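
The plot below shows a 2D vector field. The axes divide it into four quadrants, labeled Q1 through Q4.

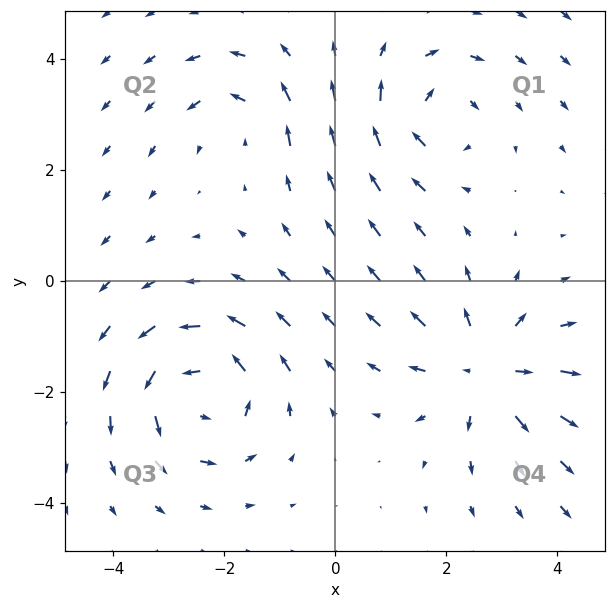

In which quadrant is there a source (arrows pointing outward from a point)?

The source sits at approximately (2.7, -1.6), which lies in quadrant Q4. The divergence there is about +4, positive as expected for a source.

Q4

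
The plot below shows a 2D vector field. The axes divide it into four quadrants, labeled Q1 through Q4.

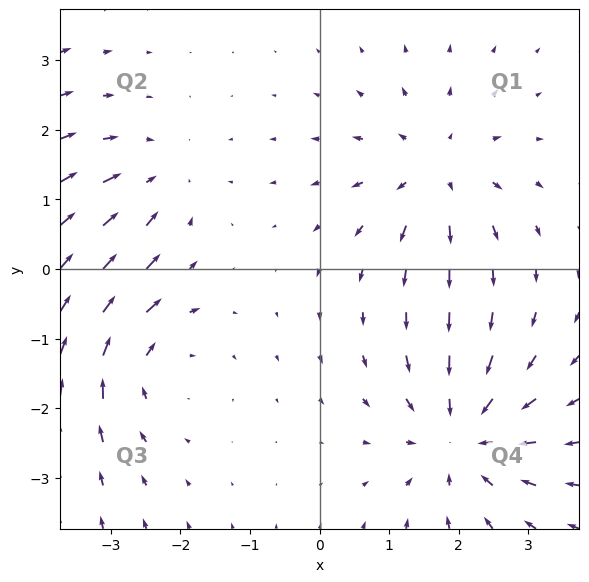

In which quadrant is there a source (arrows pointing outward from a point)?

Q1

The source sits at approximately (1.7, 1.4), which lies in quadrant Q1. The divergence there is about +4, positive as expected for a source.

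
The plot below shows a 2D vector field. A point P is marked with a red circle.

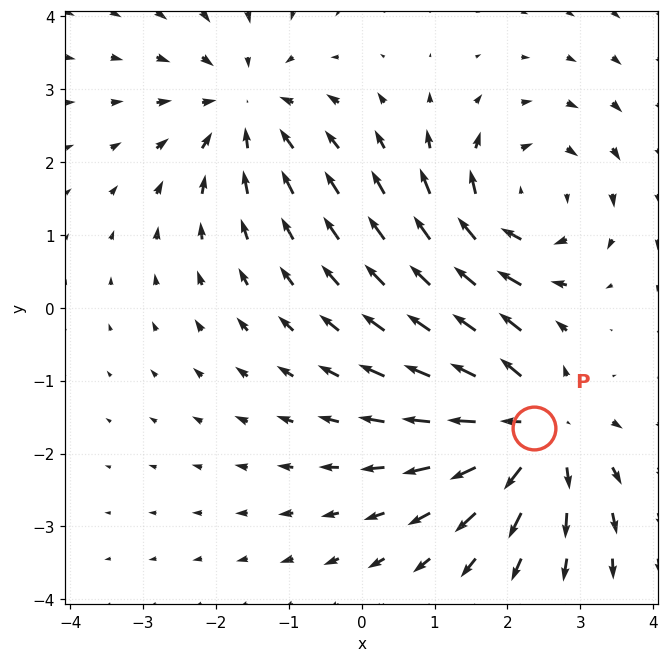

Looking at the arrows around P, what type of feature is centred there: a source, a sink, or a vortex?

At P (2.4, -1.7) the arrows spread outward. Divergence about +4, curl ≈0 — positive divergence with near-zero curl is a source.

source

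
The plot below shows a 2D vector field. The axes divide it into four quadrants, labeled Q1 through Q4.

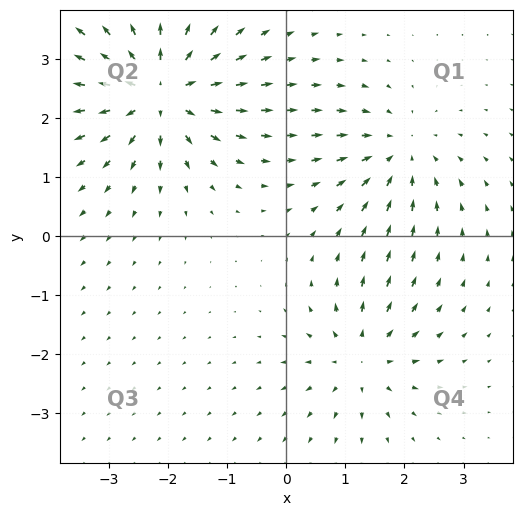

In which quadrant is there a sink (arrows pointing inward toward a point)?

Q1

The sink sits at approximately (1.9, 1.4), which lies in quadrant Q1. The divergence there is about -3, negative as expected for a sink.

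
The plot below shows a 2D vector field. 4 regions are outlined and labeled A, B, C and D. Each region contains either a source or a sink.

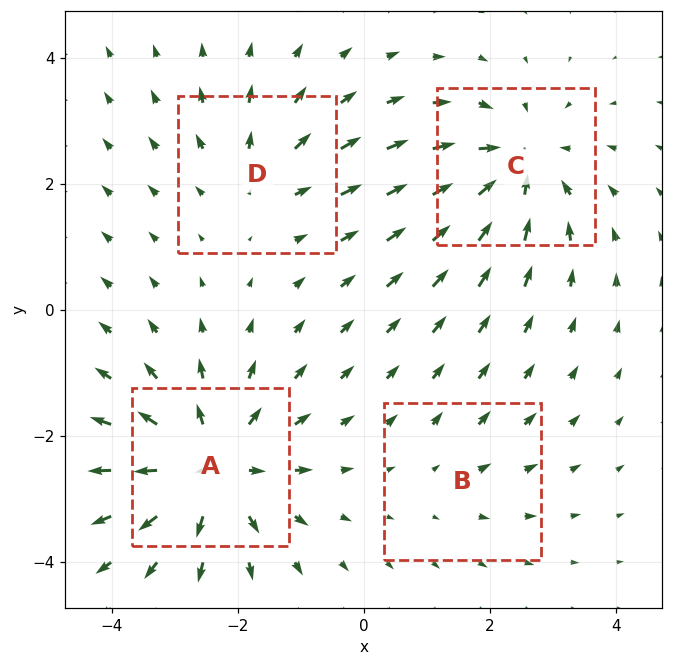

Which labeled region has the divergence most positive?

Divergence at each region's feature centre — A: about +6, B: about +2, C: about -5, D: about +3. Region A is most positive.

A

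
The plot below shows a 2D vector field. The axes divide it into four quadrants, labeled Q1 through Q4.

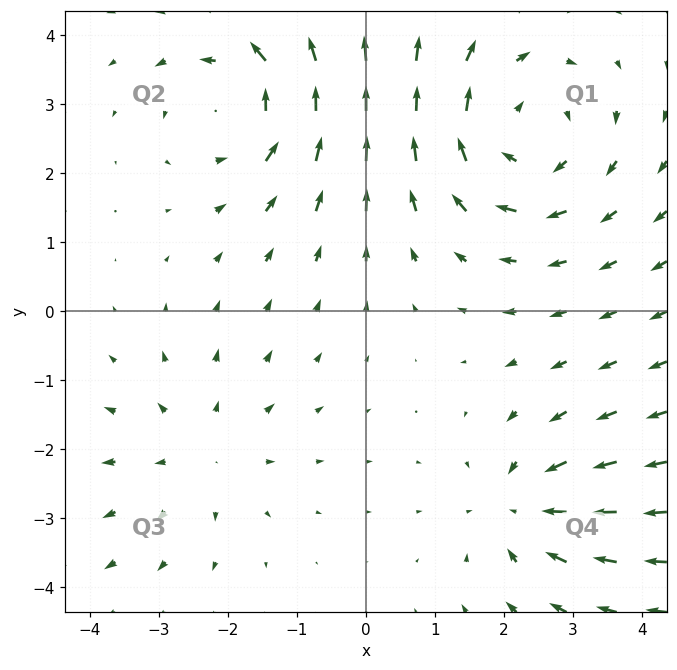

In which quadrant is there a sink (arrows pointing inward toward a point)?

The sink sits at approximately (2.3, -2.8), which lies in quadrant Q4. The divergence there is about -4, negative as expected for a sink.

Q4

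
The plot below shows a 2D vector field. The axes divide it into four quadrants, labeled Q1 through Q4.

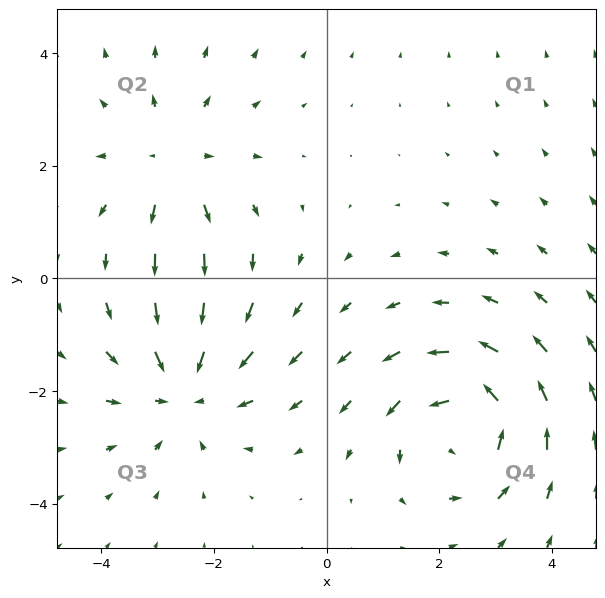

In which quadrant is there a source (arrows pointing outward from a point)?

The source sits at approximately (-2.7, 2.0), which lies in quadrant Q2. The divergence there is about +2, positive as expected for a source.

Q2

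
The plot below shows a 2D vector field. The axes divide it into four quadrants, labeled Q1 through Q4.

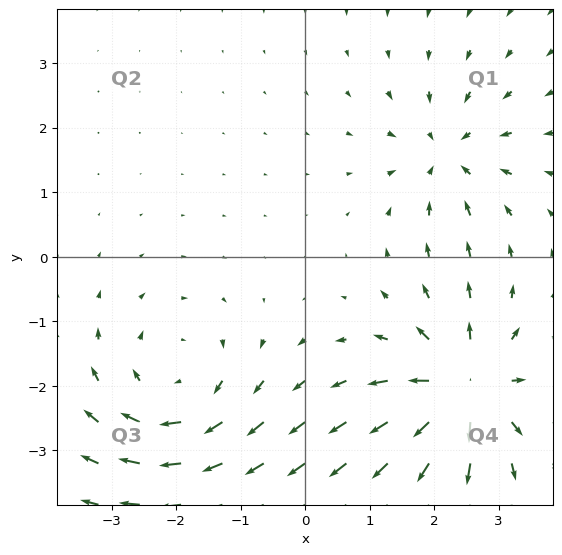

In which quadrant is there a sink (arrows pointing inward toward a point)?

The sink sits at approximately (2.2, 1.6), which lies in quadrant Q1. The divergence there is about -4, negative as expected for a sink.

Q1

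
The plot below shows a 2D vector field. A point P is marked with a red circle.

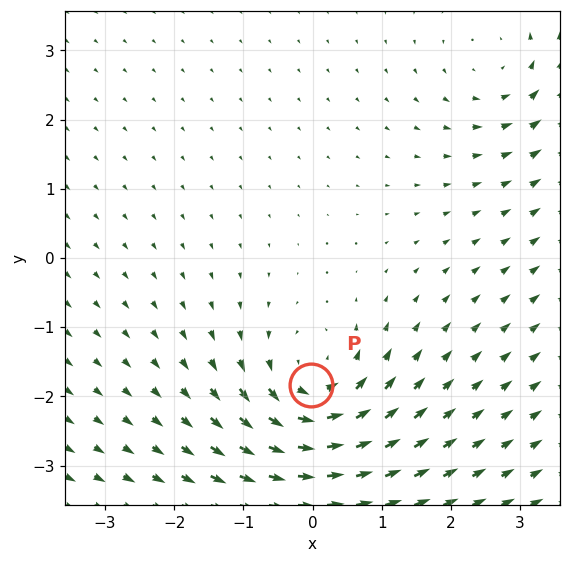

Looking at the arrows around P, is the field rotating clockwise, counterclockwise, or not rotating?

counterclockwise

Near P at (-0.0, -1.8) the arrows circulate counterclockwise. The curl (z-component) there is about +5; positive curl means counterclockwise rotation.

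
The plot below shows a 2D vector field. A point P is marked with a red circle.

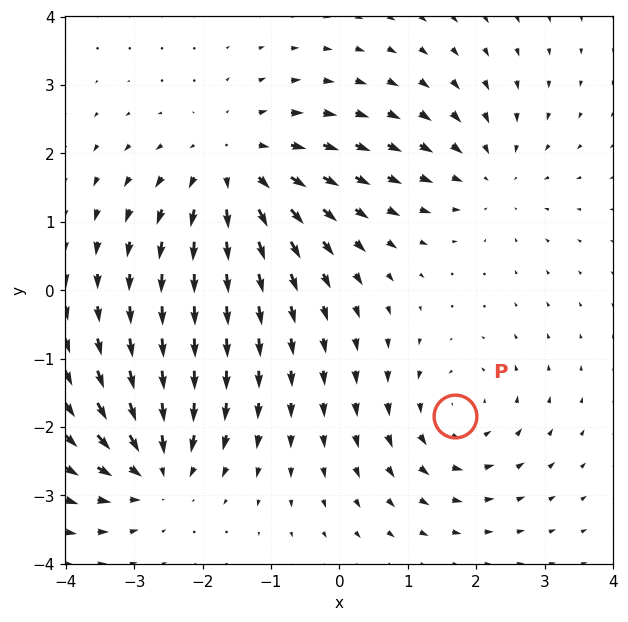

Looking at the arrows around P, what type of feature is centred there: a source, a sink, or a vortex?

At P (1.7, -1.8) the arrows circulate counterclockwise. Divergence ≈0, curl about +3 — near-zero divergence with nonzero curl is a vortex.

vortex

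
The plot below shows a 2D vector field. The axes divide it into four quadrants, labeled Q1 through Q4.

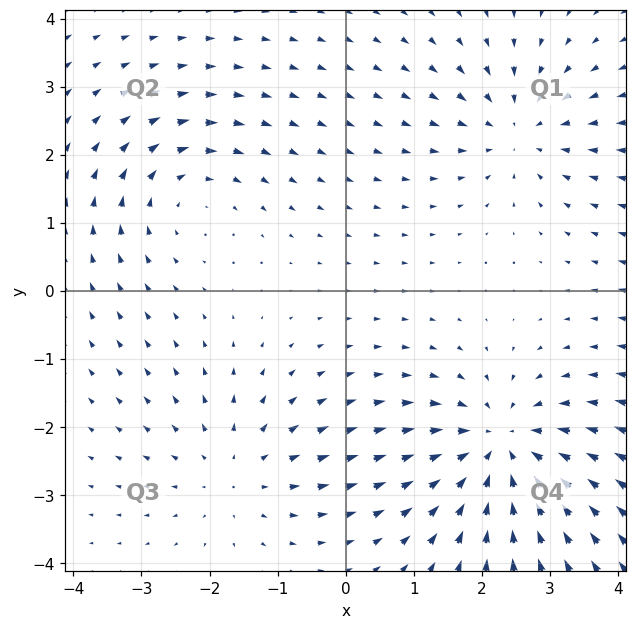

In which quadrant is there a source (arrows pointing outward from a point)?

The source sits at approximately (-1.6, -2.6), which lies in quadrant Q3. The divergence there is about +2, positive as expected for a source.

Q3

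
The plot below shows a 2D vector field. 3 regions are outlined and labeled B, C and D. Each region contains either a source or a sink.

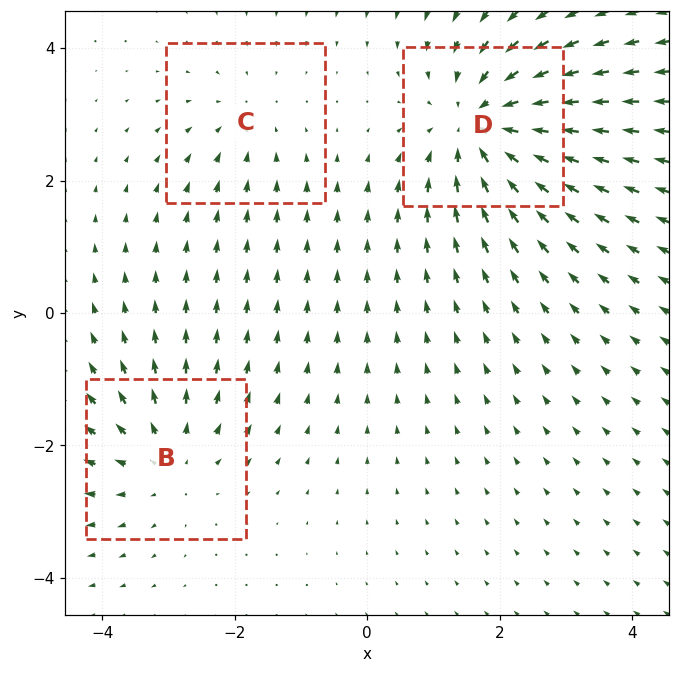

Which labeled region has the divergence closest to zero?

Divergence at each region's feature centre — B: about +3, C: about -2, D: about -4. Region C is closest to zero.

C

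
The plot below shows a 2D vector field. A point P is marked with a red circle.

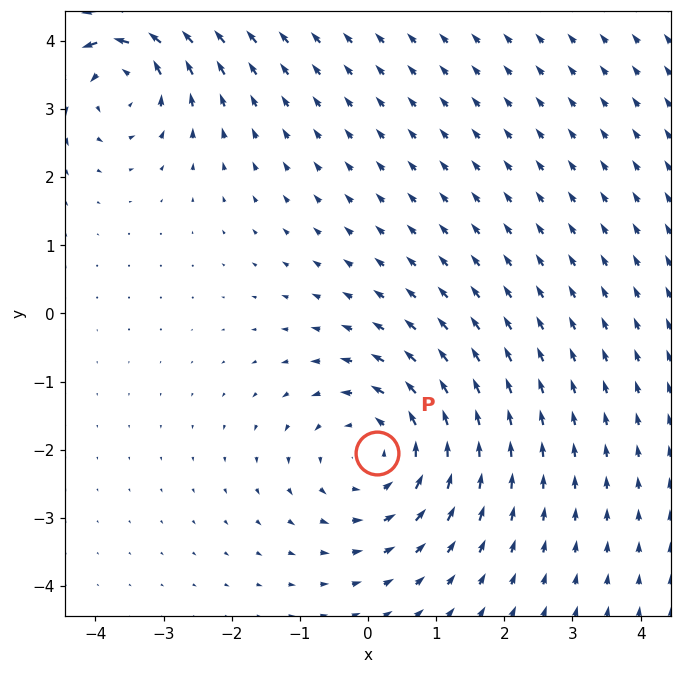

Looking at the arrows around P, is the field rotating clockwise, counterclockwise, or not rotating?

counterclockwise

Near P at (0.1, -2.1) the arrows circulate counterclockwise. The curl (z-component) there is about +3; positive curl means counterclockwise rotation.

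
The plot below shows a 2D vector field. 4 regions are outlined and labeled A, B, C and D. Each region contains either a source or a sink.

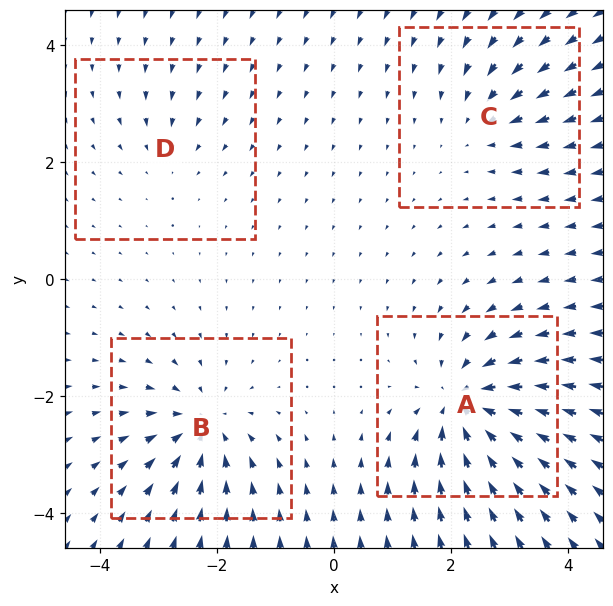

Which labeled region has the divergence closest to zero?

Divergence at each region's feature centre — A: about -7, B: about -6, C: about -4, D: about -2. Region D is closest to zero.

D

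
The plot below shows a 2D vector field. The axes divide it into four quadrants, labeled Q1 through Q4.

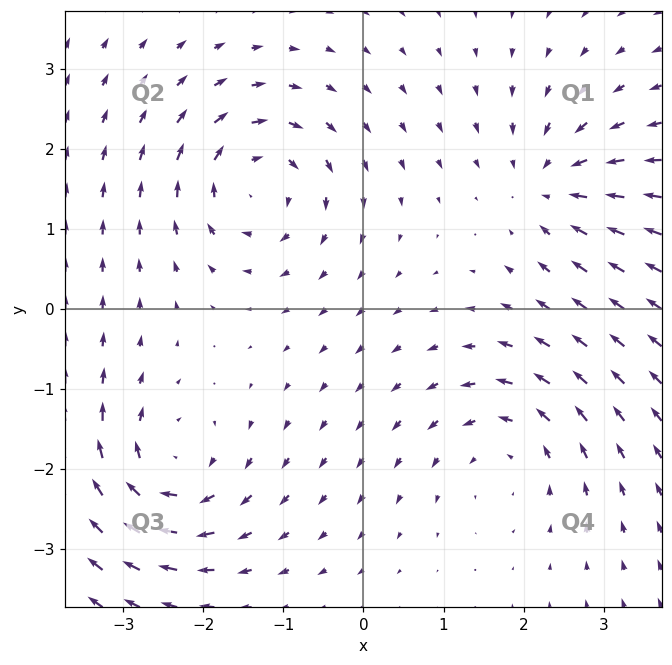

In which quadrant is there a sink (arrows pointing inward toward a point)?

The sink sits at approximately (2.3, 1.6), which lies in quadrant Q1. The divergence there is about -4, negative as expected for a sink.

Q1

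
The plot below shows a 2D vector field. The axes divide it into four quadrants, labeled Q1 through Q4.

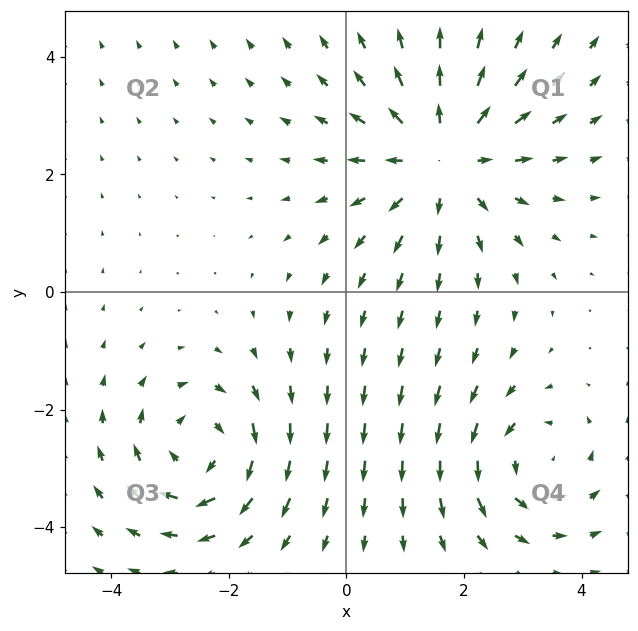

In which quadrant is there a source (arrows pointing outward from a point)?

Q1

The source sits at approximately (1.7, 2.3), which lies in quadrant Q1. The divergence there is about +4, positive as expected for a source.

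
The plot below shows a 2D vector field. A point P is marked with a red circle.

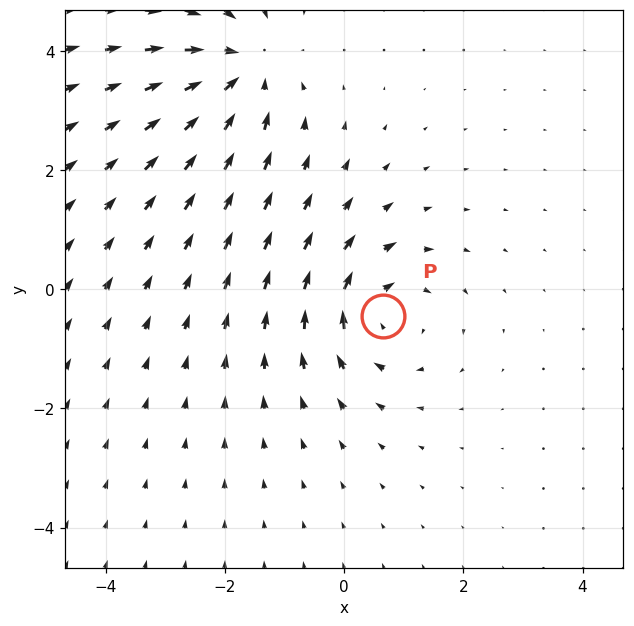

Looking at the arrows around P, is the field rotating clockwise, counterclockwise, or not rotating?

Near P at (0.6, -0.4) the arrows circulate clockwise. The curl (z-component) there is about -4; negative curl means clockwise rotation.

clockwise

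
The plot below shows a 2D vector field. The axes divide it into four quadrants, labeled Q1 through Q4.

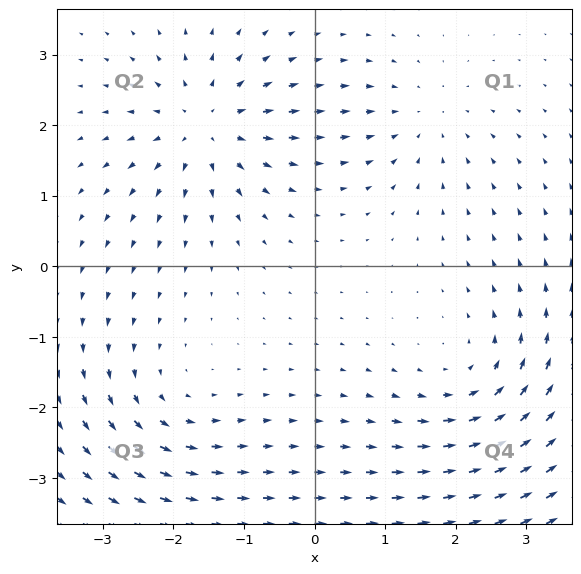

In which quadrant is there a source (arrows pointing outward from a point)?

Q2

The source sits at approximately (-1.5, 2.0), which lies in quadrant Q2. The divergence there is about +6, positive as expected for a source.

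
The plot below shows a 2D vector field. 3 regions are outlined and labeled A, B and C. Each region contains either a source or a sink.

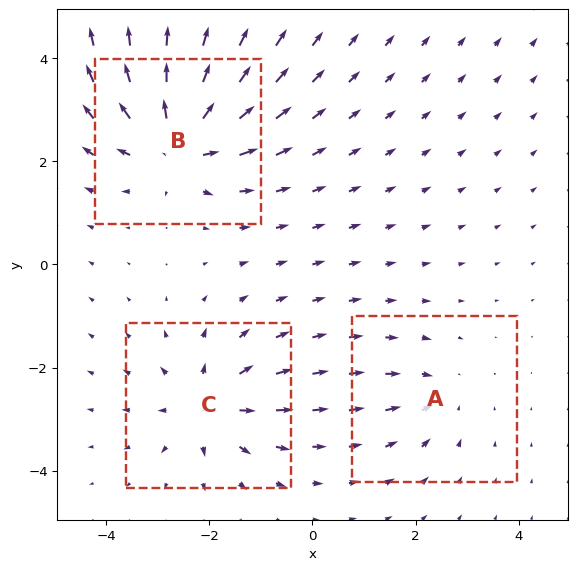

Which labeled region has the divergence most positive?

B

Divergence at each region's feature centre — A: about -2, B: about +5, C: about +4. Region B is most positive.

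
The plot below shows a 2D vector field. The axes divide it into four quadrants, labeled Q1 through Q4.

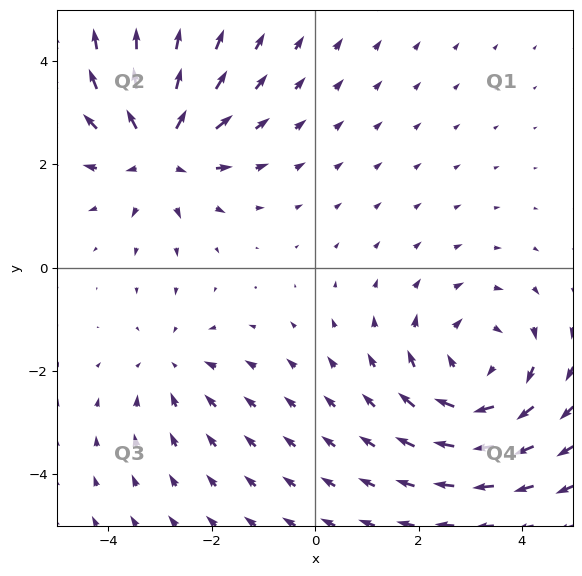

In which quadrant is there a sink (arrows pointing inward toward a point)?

The sink sits at approximately (-2.8, -1.9), which lies in quadrant Q3. The divergence there is about -3, negative as expected for a sink.

Q3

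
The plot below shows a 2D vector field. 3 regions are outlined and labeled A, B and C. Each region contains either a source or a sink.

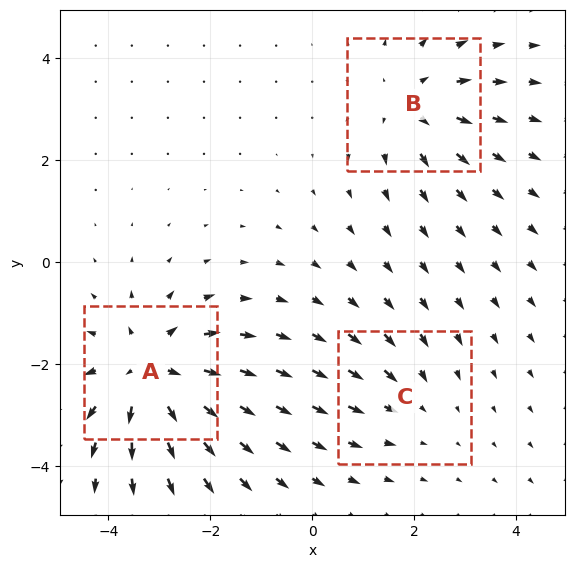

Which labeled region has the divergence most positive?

Divergence at each region's feature centre — A: about +4, B: about +3, C: about -2. Region A is most positive.

A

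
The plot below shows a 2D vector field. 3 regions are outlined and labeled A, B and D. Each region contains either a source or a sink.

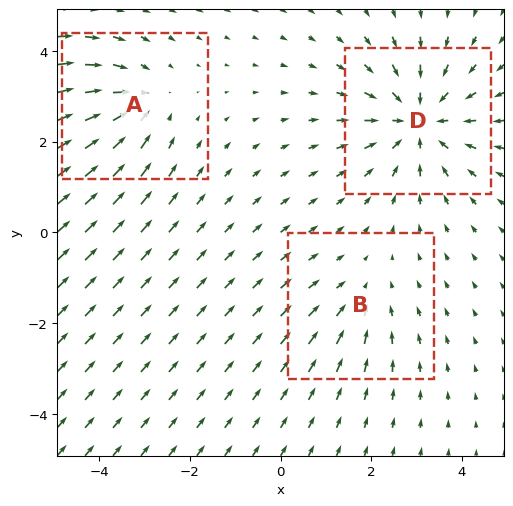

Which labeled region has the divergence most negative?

D

Divergence at each region's feature centre — A: about -3, B: about -2, D: about -4. Region D is most negative.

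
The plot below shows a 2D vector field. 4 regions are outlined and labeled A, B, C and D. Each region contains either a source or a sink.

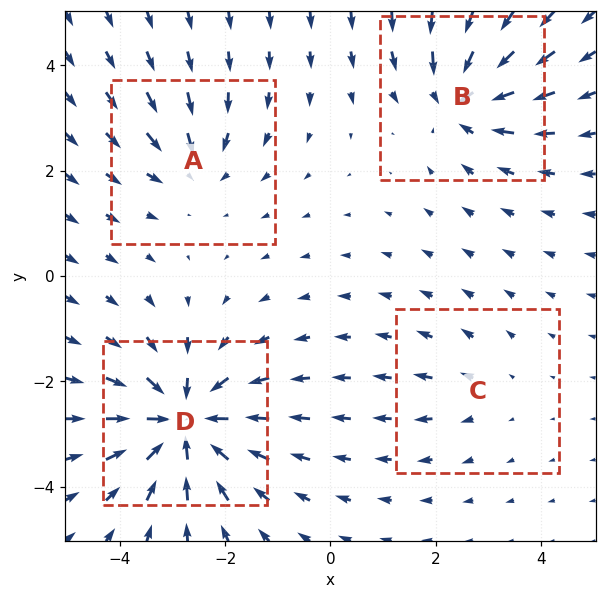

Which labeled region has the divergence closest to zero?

C

Divergence at each region's feature centre — A: about -3, B: about -5, C: about +2, D: about -7. Region C is closest to zero.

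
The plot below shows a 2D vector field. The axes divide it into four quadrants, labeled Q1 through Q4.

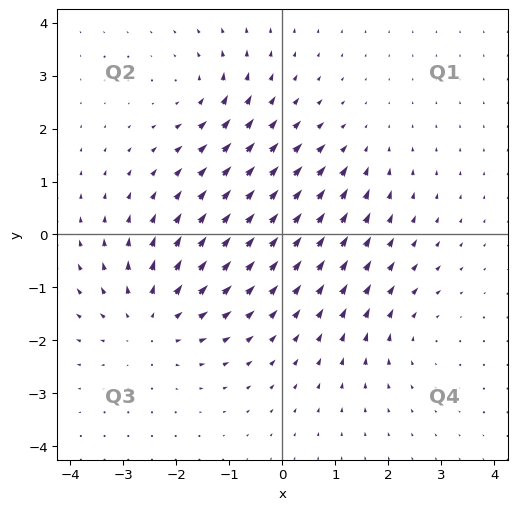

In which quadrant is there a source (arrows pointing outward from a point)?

The source sits at approximately (-2.5, -1.6), which lies in quadrant Q3. The divergence there is about +4, positive as expected for a source.

Q3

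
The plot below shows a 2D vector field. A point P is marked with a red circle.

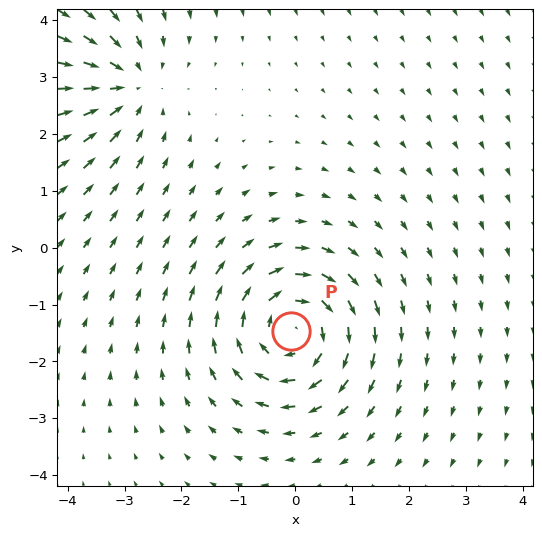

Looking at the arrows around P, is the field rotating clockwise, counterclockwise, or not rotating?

Near P at (-0.1, -1.5) the arrows circulate clockwise. The curl (z-component) there is about -5; negative curl means clockwise rotation.

clockwise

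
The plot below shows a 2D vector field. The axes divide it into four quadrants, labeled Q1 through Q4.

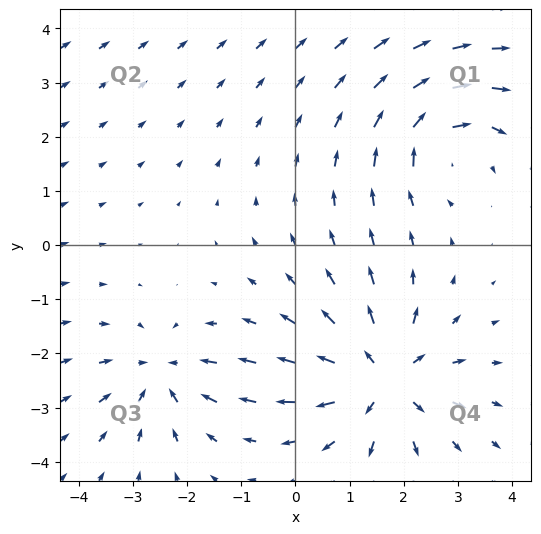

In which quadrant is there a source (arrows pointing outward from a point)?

Q4

The source sits at approximately (1.6, -2.5), which lies in quadrant Q4. The divergence there is about +6, positive as expected for a source.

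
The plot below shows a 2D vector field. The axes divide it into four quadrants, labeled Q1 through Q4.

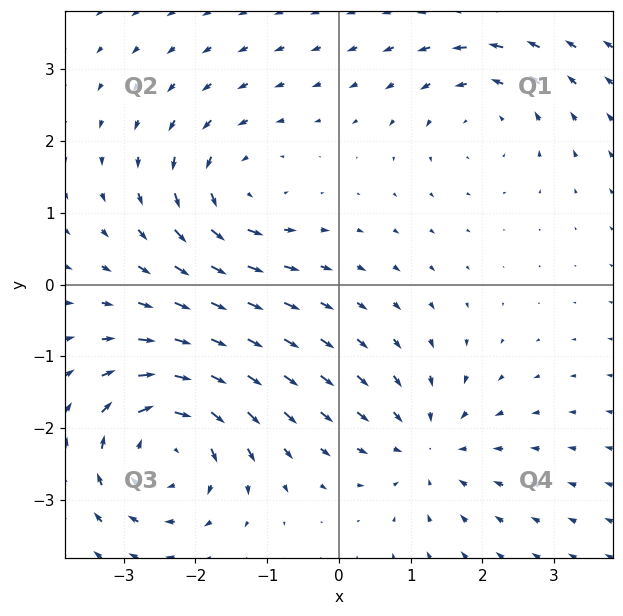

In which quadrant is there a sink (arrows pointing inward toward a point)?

Q4

The sink sits at approximately (1.2, -2.3), which lies in quadrant Q4. The divergence there is about -3, negative as expected for a sink.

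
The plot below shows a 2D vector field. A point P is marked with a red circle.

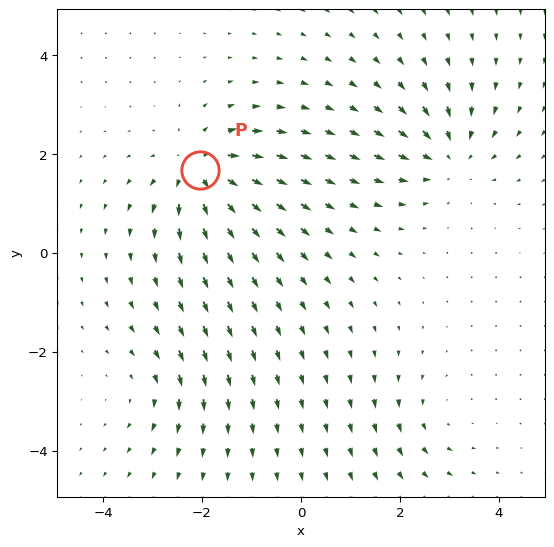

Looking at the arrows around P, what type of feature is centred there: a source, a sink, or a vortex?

source

At P (-2.0, 1.7) the arrows spread outward. Divergence about +6, curl ≈0 — positive divergence with near-zero curl is a source.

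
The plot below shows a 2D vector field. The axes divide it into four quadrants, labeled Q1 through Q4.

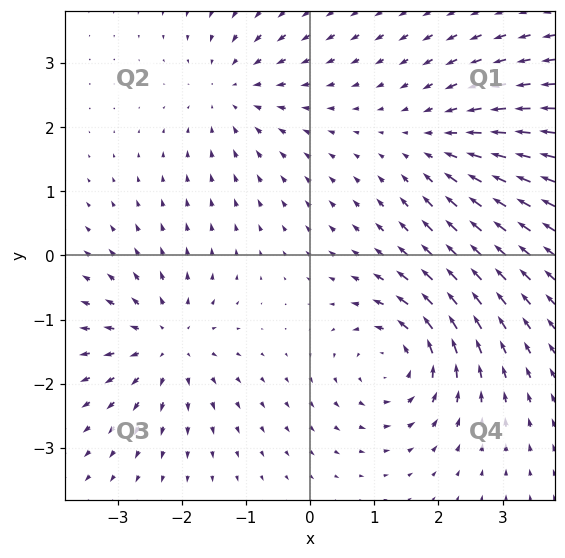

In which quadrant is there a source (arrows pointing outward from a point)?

Q3

The source sits at approximately (-2.2, -1.4), which lies in quadrant Q3. The divergence there is about +4, positive as expected for a source.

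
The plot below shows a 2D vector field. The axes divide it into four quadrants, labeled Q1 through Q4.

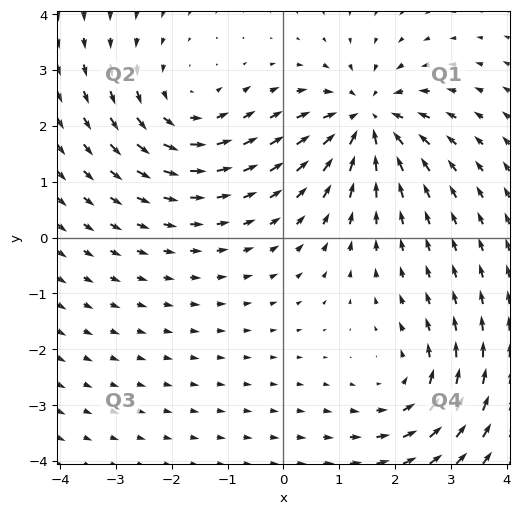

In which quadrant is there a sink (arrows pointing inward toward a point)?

The sink sits at approximately (1.5, 2.1), which lies in quadrant Q1. The divergence there is about -5, negative as expected for a sink.

Q1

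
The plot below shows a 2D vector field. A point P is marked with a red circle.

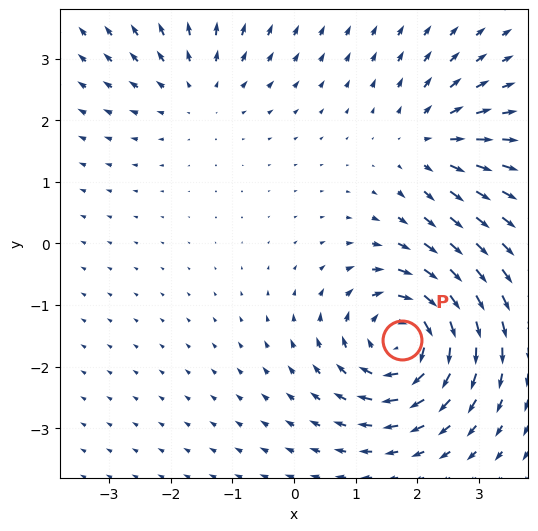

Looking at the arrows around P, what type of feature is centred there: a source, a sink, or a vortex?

vortex

At P (1.8, -1.6) the arrows circulate clockwise. Divergence ≈0, curl about -6 — near-zero divergence with nonzero curl is a vortex.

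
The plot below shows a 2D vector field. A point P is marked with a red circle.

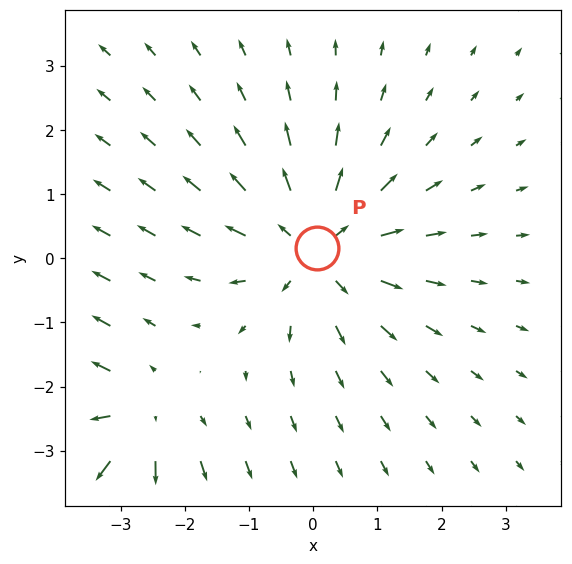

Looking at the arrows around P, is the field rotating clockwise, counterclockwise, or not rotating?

Near P at (0.1, 0.2) the arrows show no circulation. The curl there is ≈0.

not rotating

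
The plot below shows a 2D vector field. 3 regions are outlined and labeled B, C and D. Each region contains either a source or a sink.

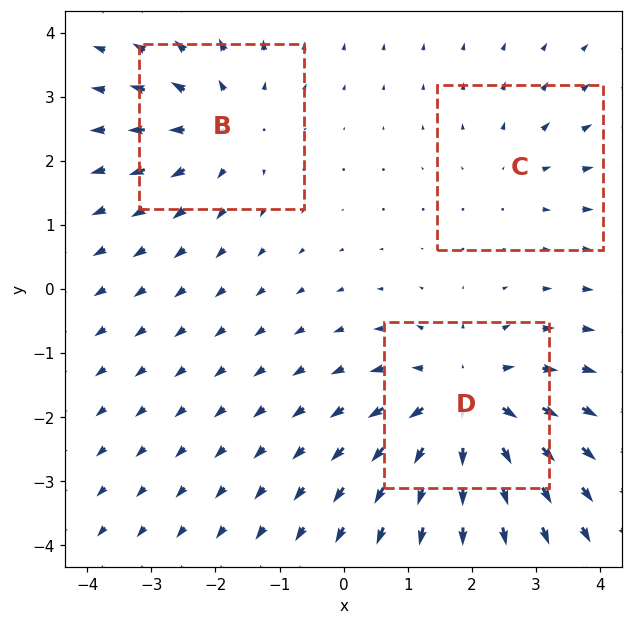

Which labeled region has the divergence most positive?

D

Divergence at each region's feature centre — B: about +3, C: about +2, D: about +5. Region D is most positive.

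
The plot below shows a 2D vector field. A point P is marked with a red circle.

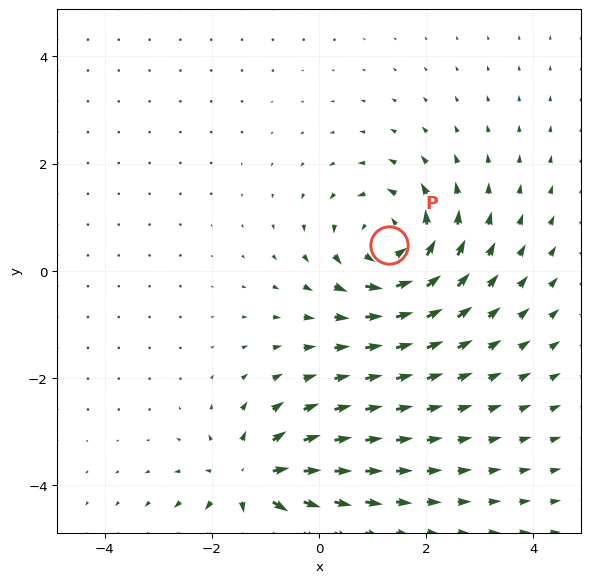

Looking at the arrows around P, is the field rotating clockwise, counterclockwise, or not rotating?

Near P at (1.3, 0.5) the arrows circulate counterclockwise. The curl (z-component) there is about +5; positive curl means counterclockwise rotation.

counterclockwise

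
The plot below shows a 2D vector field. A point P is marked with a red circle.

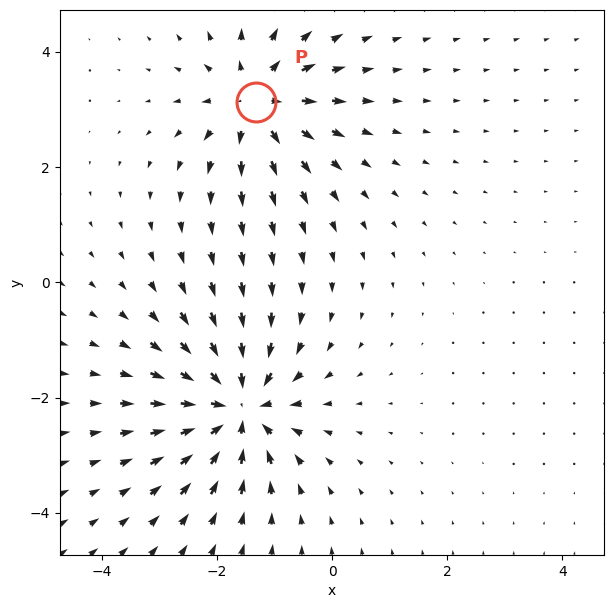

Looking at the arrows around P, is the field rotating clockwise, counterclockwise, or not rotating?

not rotating

Near P at (-1.3, 3.1) the arrows show no circulation. The curl there is ≈0.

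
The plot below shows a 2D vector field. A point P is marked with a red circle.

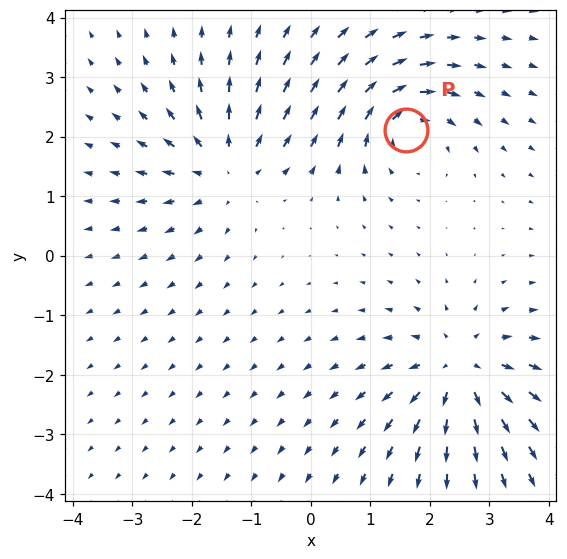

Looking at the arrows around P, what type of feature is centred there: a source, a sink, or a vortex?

At P (1.6, 2.1) the arrows circulate clockwise. Divergence ≈0, curl about -4 — near-zero divergence with nonzero curl is a vortex.

vortex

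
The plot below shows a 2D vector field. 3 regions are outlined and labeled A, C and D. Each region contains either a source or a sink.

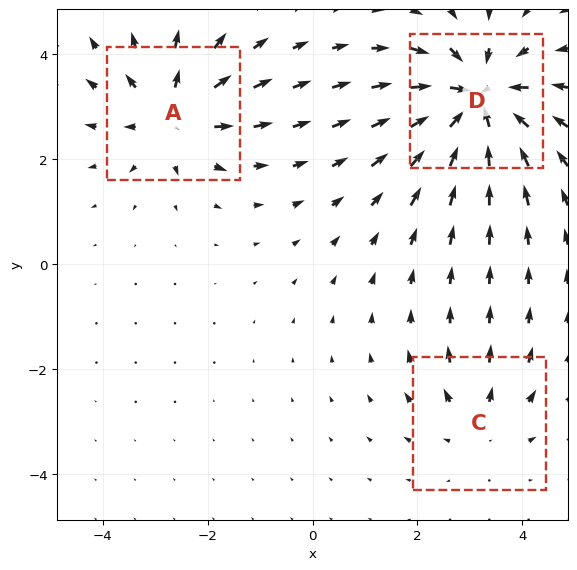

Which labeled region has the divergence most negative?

D

Divergence at each region's feature centre — A: about +4, C: about +2, D: about -6. Region D is most negative.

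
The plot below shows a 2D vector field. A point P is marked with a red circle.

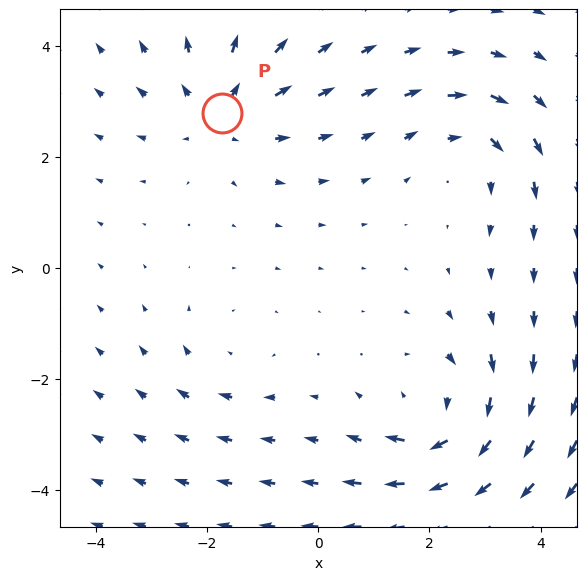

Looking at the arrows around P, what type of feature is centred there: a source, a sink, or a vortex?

At P (-1.7, 2.8) the arrows spread outward. Divergence about +4, curl ≈0 — positive divergence with near-zero curl is a source.

source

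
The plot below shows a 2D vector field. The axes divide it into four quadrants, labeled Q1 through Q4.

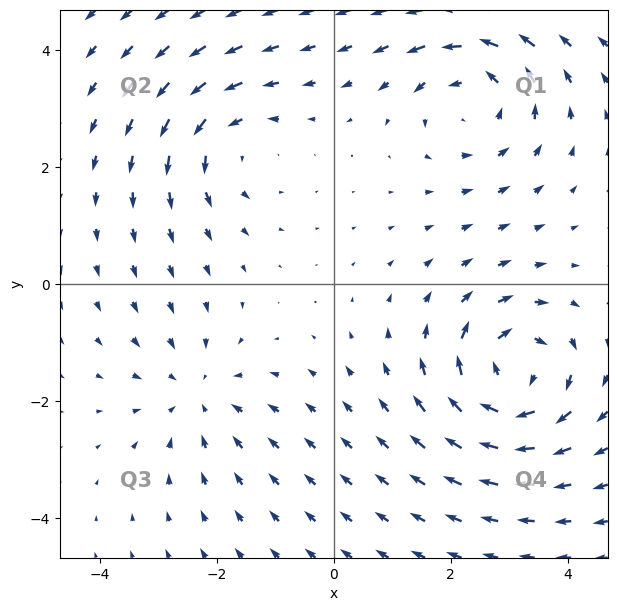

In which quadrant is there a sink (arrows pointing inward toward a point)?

The sink sits at approximately (-2.3, -1.9), which lies in quadrant Q3. The divergence there is about -3, negative as expected for a sink.

Q3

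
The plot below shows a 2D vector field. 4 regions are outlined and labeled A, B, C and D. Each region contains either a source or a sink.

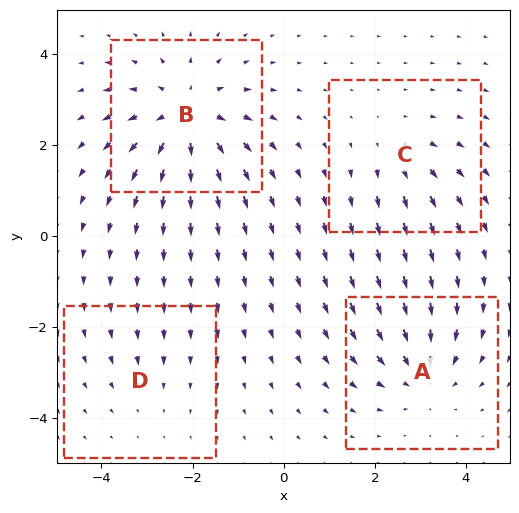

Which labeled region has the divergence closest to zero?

Divergence at each region's feature centre — A: about -5, B: about +6, C: about +3, D: about -2. Region D is closest to zero.

D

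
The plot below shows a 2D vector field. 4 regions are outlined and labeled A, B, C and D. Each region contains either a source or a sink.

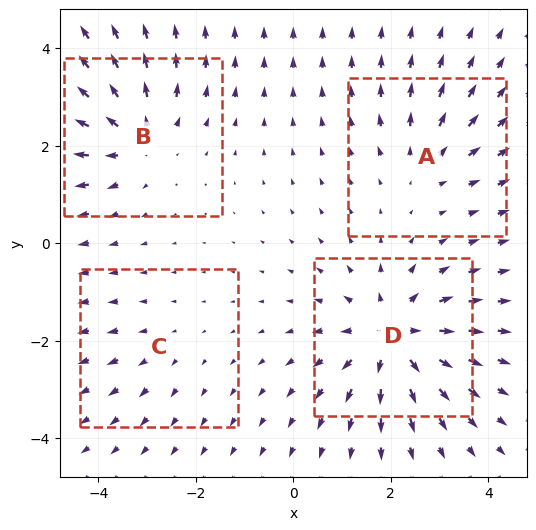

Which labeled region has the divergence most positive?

Divergence at each region's feature centre — A: about +3, B: about +5, C: about +2, D: about +6. Region D is most positive.

D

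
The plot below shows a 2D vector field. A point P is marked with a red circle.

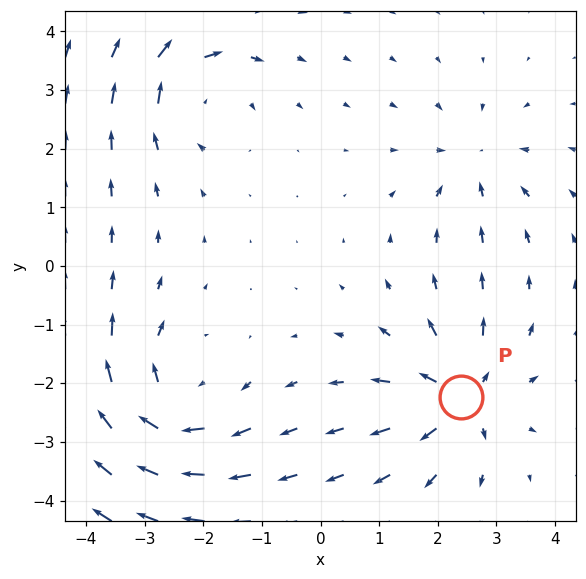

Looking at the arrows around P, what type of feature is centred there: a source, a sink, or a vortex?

At P (2.4, -2.2) the arrows spread outward. Divergence about +5, curl ≈0 — positive divergence with near-zero curl is a source.

source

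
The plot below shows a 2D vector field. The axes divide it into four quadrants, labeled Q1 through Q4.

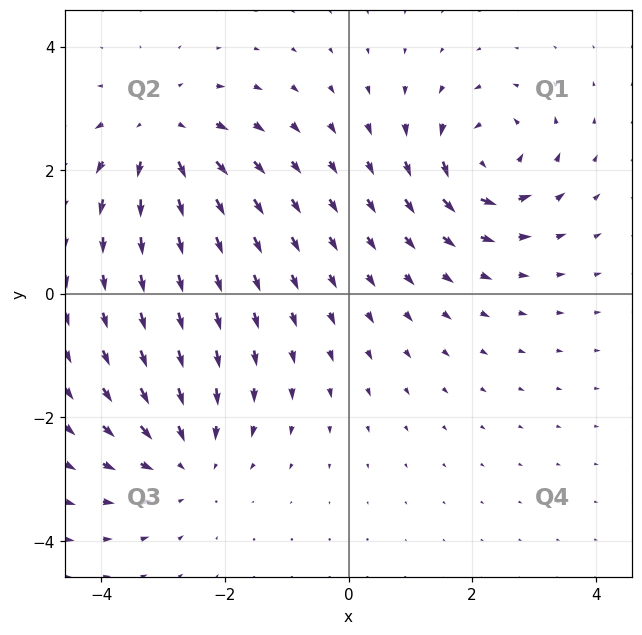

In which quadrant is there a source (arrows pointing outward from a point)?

Q2

The source sits at approximately (-3.0, 2.5), which lies in quadrant Q2. The divergence there is about +5, positive as expected for a source.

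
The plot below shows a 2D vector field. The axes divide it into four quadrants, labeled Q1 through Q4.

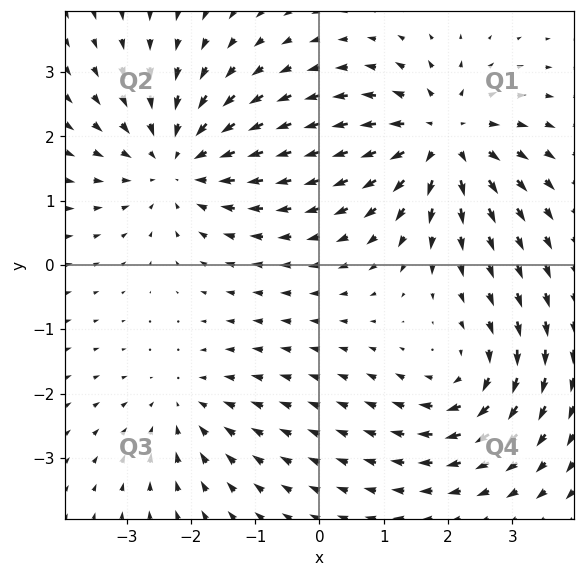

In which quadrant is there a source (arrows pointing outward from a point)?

Q1

The source sits at approximately (1.9, 2.0), which lies in quadrant Q1. The divergence there is about +5, positive as expected for a source.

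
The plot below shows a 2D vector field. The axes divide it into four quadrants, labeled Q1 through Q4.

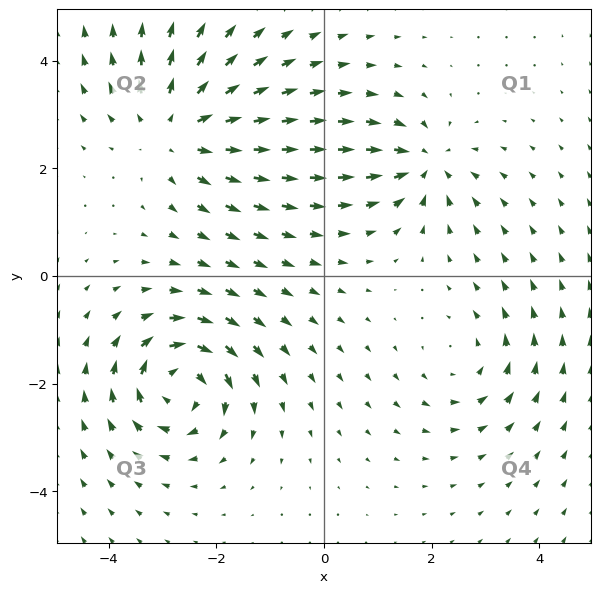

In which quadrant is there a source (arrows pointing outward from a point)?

The source sits at approximately (-2.7, 2.7), which lies in quadrant Q2. The divergence there is about +4, positive as expected for a source.

Q2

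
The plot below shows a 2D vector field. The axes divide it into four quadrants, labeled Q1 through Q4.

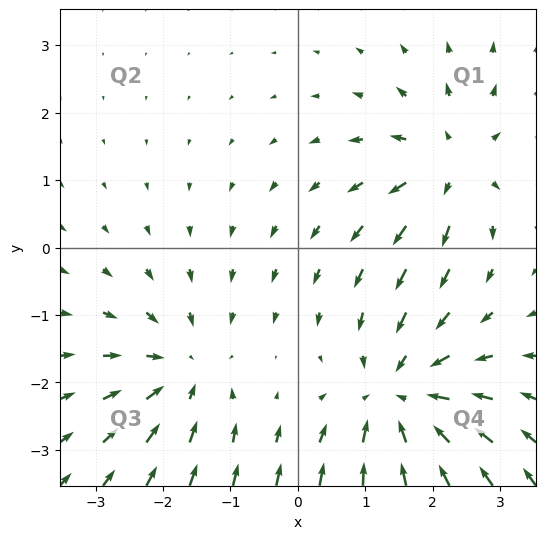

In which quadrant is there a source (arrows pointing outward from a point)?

The source sits at approximately (2.3, 1.2), which lies in quadrant Q1. The divergence there is about +4, positive as expected for a source.

Q1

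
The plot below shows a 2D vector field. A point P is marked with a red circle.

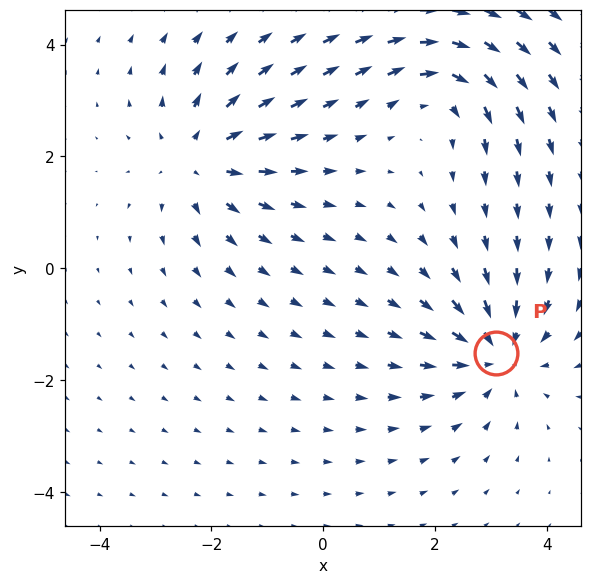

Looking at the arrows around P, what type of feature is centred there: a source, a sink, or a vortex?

sink

At P (3.1, -1.5) the arrows converge inward. Divergence about -4, curl ≈0 — negative divergence with near-zero curl is a sink.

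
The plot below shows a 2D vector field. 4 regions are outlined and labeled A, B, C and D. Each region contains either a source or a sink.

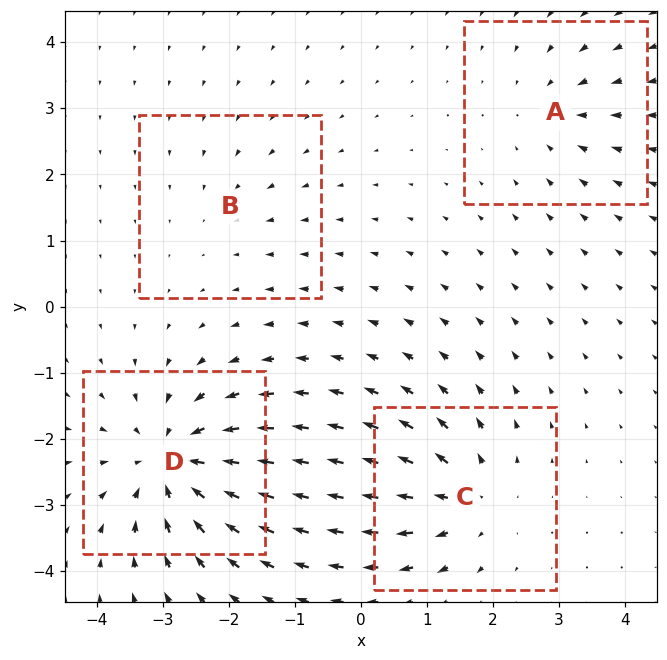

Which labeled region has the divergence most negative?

Divergence at each region's feature centre — A: about -3, B: about -2, C: about +5, D: about -7. Region D is most negative.

D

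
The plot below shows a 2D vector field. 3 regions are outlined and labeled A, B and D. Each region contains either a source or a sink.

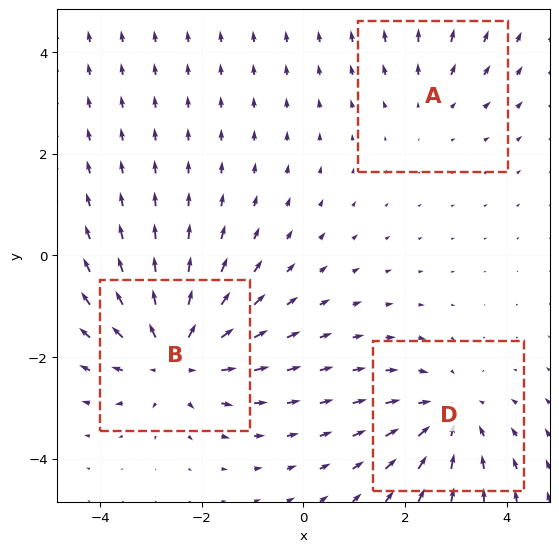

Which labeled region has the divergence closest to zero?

Divergence at each region's feature centre — A: about +2, B: about +4, D: about -3. Region A is closest to zero.

A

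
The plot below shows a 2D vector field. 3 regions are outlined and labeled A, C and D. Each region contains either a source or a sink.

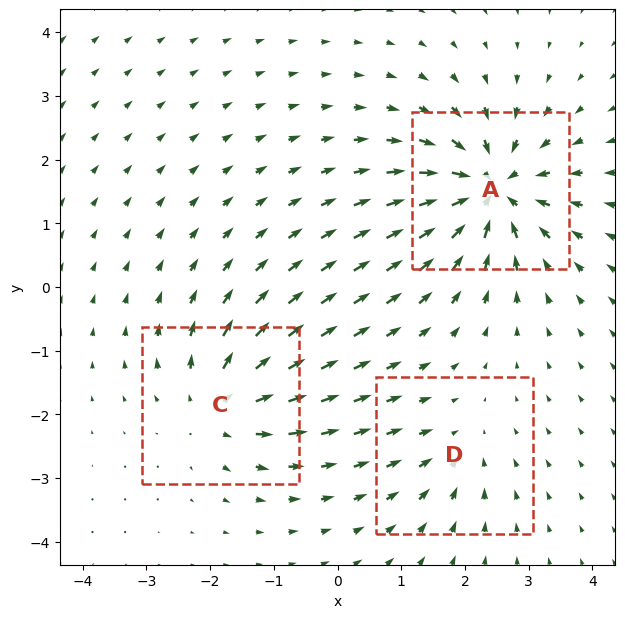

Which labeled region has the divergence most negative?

A

Divergence at each region's feature centre — A: about -6, C: about +4, D: about -2. Region A is most negative.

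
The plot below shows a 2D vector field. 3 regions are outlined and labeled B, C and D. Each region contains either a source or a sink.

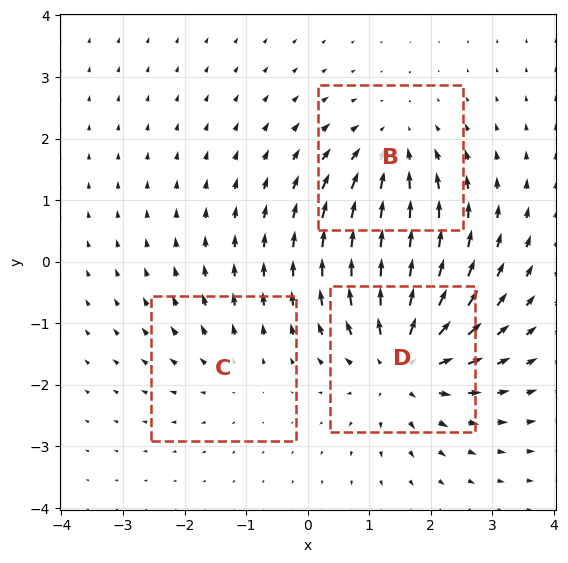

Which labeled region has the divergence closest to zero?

C

Divergence at each region's feature centre — B: about -4, C: about +2, D: about +5. Region C is closest to zero.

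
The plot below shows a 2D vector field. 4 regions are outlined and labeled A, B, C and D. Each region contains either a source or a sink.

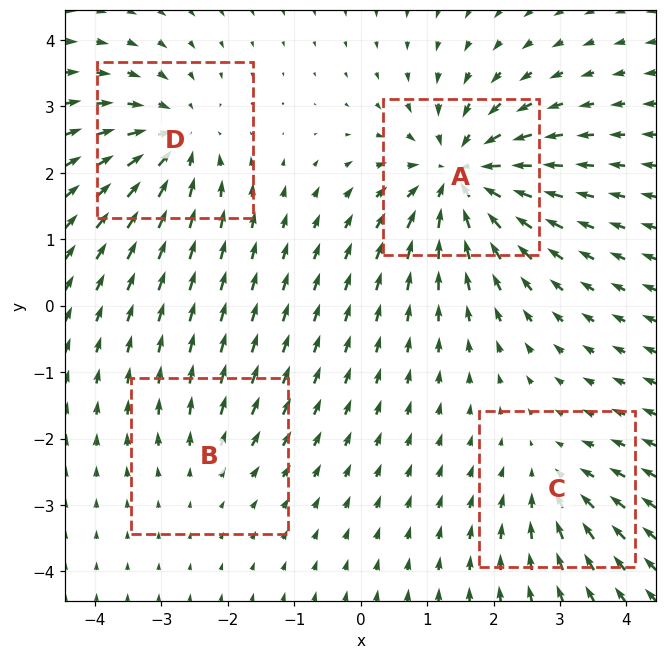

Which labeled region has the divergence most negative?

A

Divergence at each region's feature centre — A: about -7, B: about +2, C: about -3, D: about -5. Region A is most negative.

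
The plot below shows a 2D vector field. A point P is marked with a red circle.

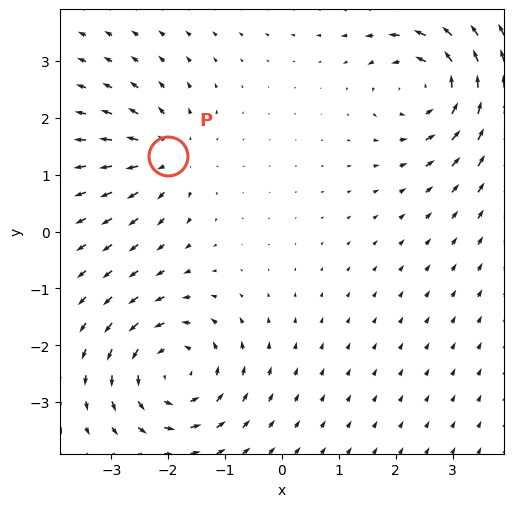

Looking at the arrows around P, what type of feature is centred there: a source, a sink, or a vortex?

At P (-2.0, 1.3) the arrows spread outward. Divergence about +4, curl ≈0 — positive divergence with near-zero curl is a source.

source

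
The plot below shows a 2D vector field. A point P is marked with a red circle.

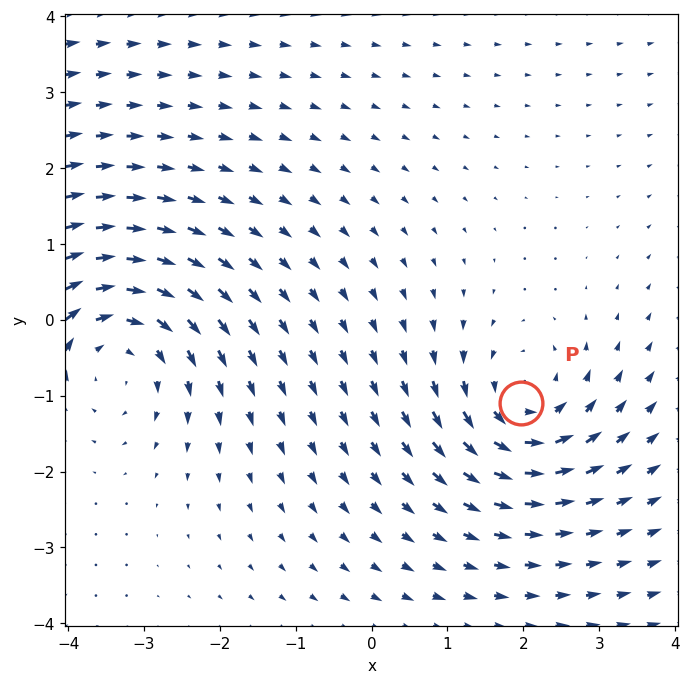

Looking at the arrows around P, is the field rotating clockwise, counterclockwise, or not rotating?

counterclockwise

Near P at (2.0, -1.1) the arrows circulate counterclockwise. The curl (z-component) there is about +4; positive curl means counterclockwise rotation.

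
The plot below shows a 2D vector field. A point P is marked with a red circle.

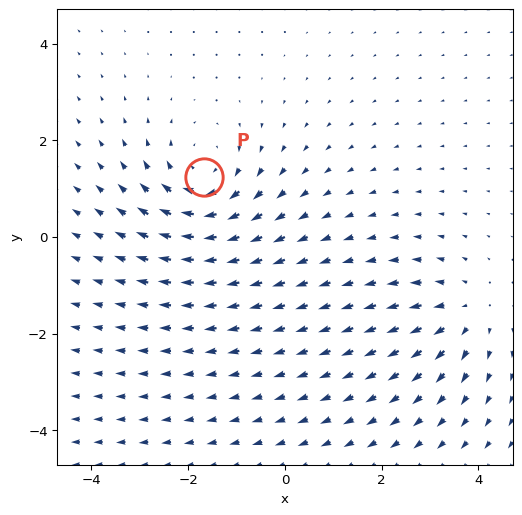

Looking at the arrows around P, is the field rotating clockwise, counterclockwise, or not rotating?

clockwise

Near P at (-1.7, 1.2) the arrows circulate clockwise. The curl (z-component) there is about -4; negative curl means clockwise rotation.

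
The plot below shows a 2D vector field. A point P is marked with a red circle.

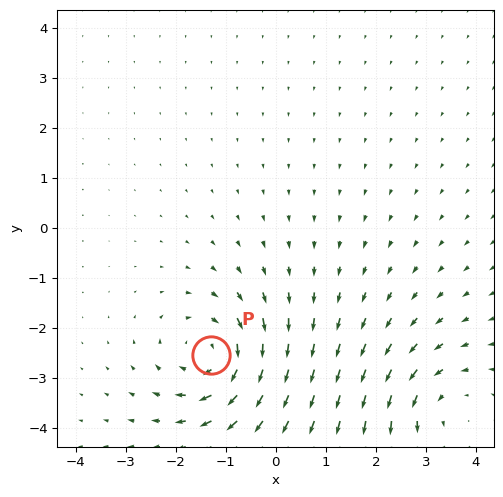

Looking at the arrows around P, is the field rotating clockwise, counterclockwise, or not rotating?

clockwise

Near P at (-1.3, -2.5) the arrows circulate clockwise. The curl (z-component) there is about -5; negative curl means clockwise rotation.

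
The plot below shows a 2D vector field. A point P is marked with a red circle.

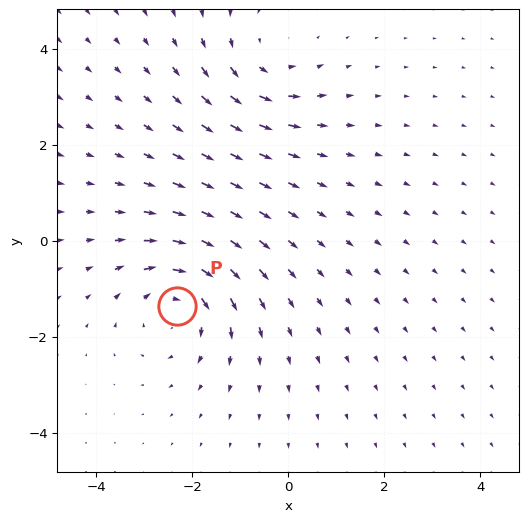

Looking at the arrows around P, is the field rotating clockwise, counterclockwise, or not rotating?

Near P at (-2.3, -1.4) the arrows circulate clockwise. The curl (z-component) there is about -4; negative curl means clockwise rotation.

clockwise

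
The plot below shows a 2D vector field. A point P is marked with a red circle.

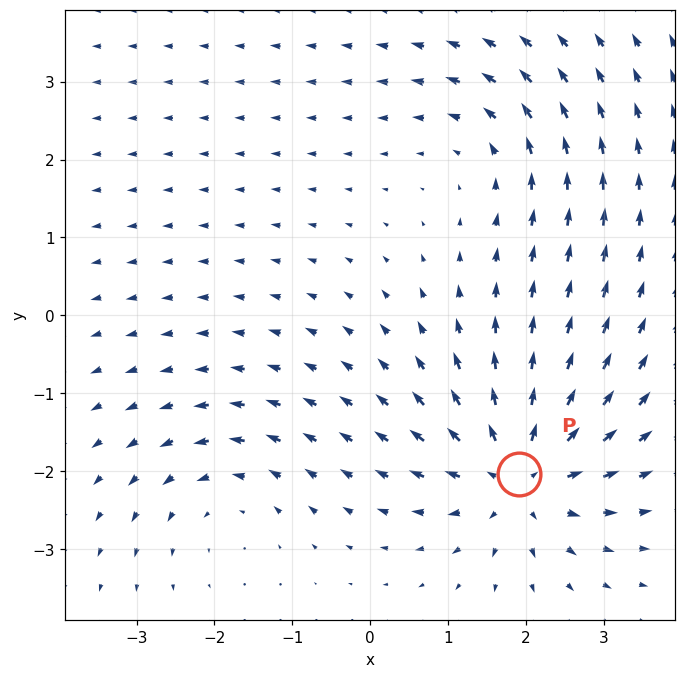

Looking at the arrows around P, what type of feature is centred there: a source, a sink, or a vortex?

source

At P (1.9, -2.0) the arrows spread outward. Divergence about +6, curl ≈0 — positive divergence with near-zero curl is a source.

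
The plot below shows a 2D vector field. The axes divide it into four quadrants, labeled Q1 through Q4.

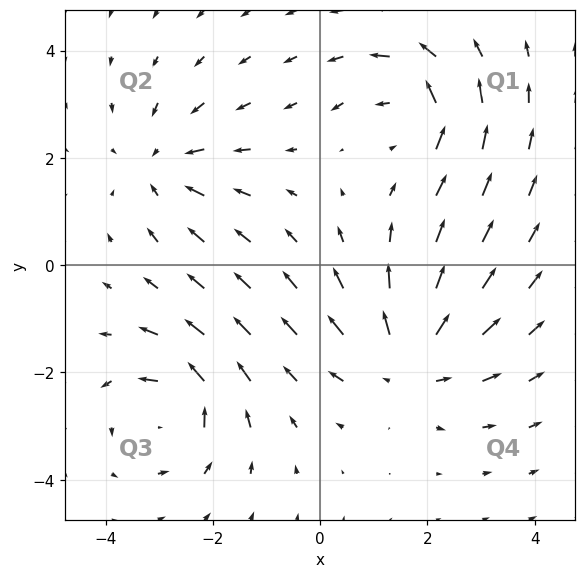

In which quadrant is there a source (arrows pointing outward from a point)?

Q4

The source sits at approximately (1.6, -1.8), which lies in quadrant Q4. The divergence there is about +5, positive as expected for a source.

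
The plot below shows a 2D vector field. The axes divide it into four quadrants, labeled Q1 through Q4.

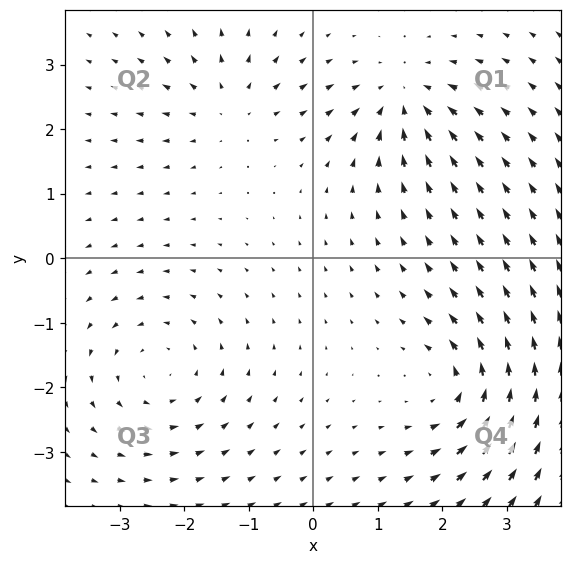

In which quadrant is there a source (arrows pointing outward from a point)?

Q2

The source sits at approximately (-1.3, 2.4), which lies in quadrant Q2. The divergence there is about +4, positive as expected for a source.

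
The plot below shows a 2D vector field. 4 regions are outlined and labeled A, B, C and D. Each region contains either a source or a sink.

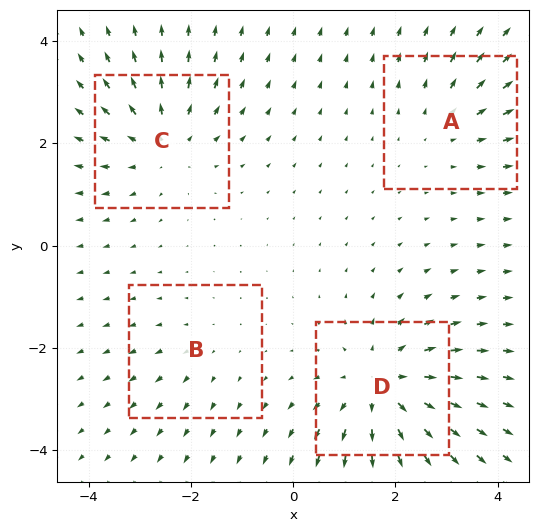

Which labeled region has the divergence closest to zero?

B

Divergence at each region's feature centre — A: about +3, B: about +2, C: about +4, D: about +6. Region B is closest to zero.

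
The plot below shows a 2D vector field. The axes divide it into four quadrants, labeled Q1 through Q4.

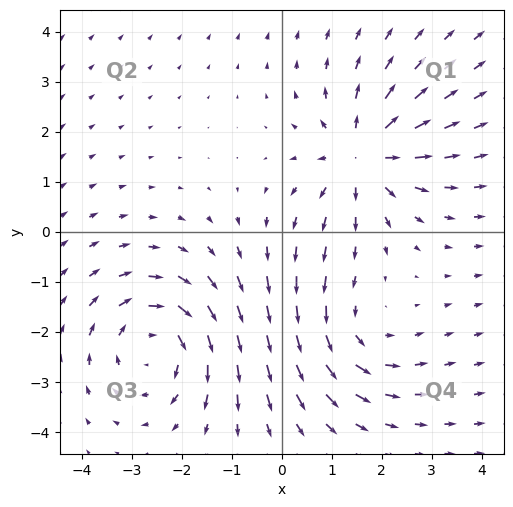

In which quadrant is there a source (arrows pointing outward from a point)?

Q1

The source sits at approximately (1.6, 1.5), which lies in quadrant Q1. The divergence there is about +5, positive as expected for a source.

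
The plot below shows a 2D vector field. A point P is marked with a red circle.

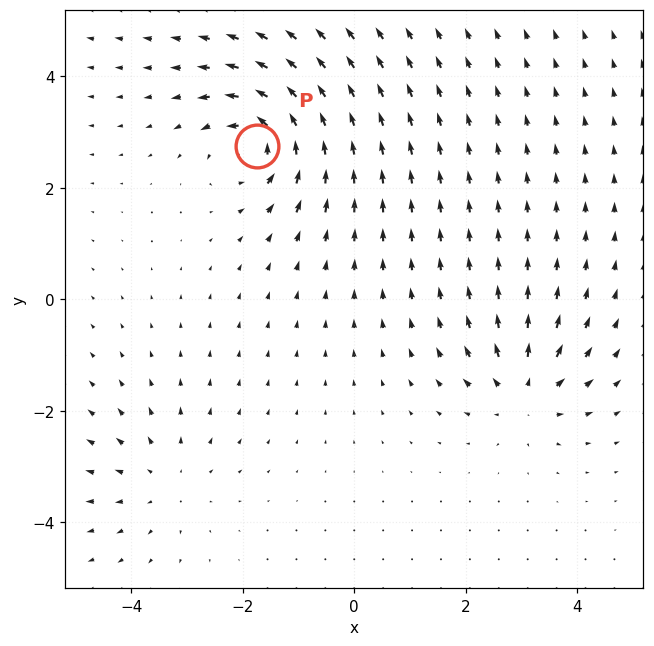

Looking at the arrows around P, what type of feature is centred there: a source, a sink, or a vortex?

vortex

At P (-1.7, 2.7) the arrows circulate counterclockwise. Divergence ≈0, curl about +6 — near-zero divergence with nonzero curl is a vortex.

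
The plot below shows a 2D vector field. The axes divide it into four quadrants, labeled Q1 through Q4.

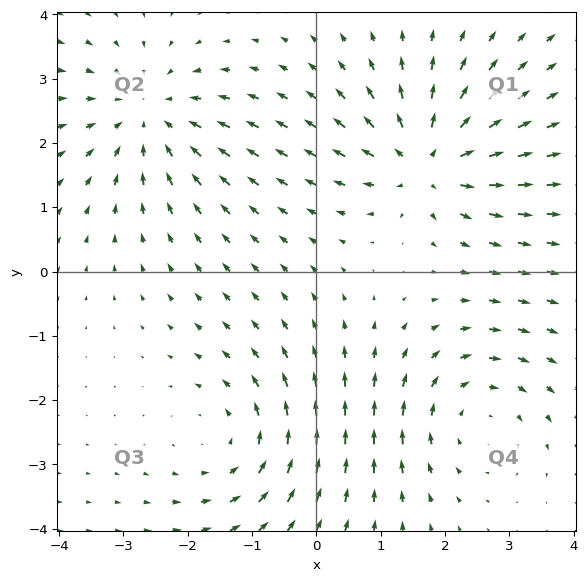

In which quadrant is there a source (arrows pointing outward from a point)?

The source sits at approximately (1.7, 1.7), which lies in quadrant Q1. The divergence there is about +7, positive as expected for a source.

Q1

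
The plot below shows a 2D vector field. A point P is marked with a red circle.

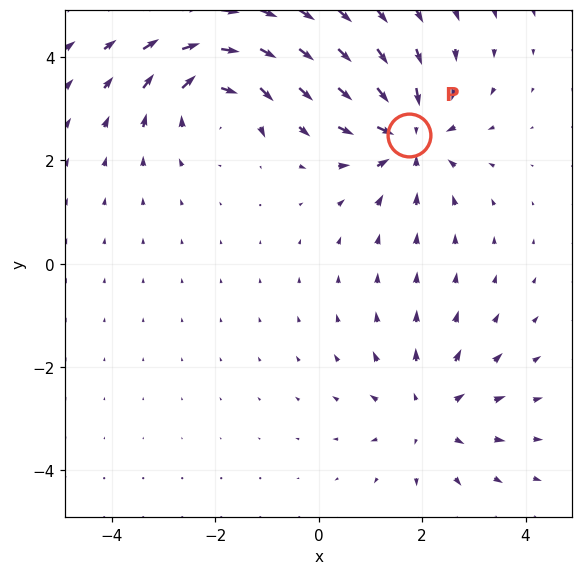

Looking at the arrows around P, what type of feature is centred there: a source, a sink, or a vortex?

At P (1.7, 2.5) the arrows converge inward. Divergence about -5, curl ≈0 — negative divergence with near-zero curl is a sink.

sink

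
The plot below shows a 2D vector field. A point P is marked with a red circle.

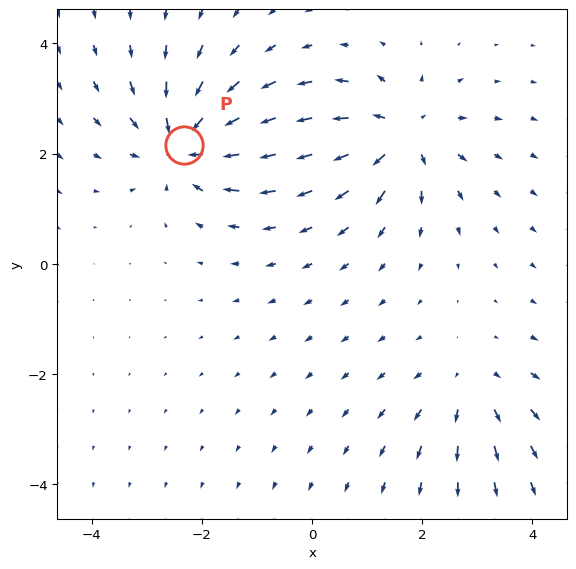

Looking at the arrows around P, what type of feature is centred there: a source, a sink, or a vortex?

sink

At P (-2.3, 2.2) the arrows converge inward. Divergence about -6, curl ≈0 — negative divergence with near-zero curl is a sink.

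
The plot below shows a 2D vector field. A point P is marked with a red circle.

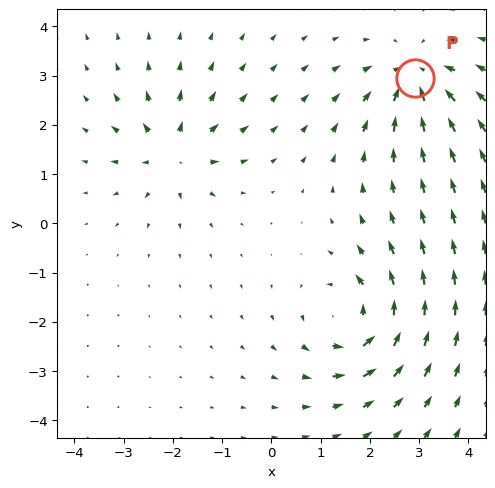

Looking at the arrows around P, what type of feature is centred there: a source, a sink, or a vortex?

At P (2.9, 3.0) the arrows converge inward. Divergence about -5, curl ≈0 — negative divergence with near-zero curl is a sink.

sink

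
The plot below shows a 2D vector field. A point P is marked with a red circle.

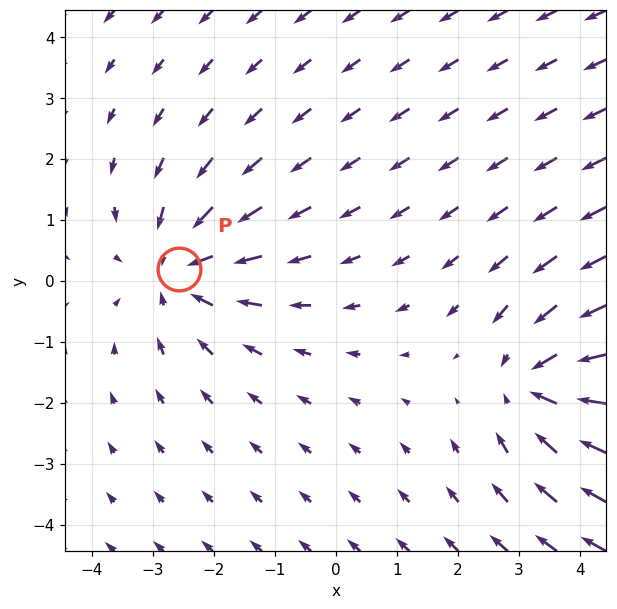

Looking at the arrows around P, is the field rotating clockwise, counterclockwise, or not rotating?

not rotating

Near P at (-2.6, 0.2) the arrows show no circulation. The curl there is ≈0.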